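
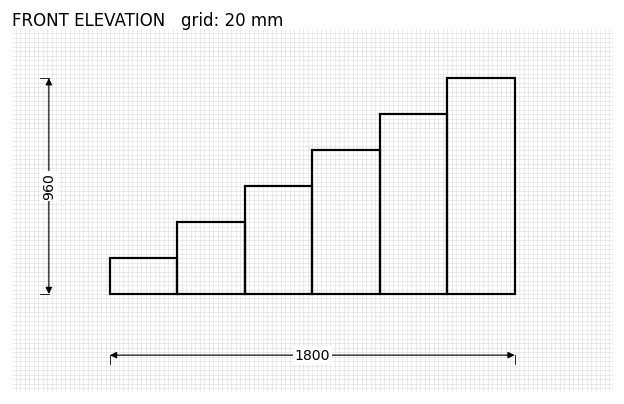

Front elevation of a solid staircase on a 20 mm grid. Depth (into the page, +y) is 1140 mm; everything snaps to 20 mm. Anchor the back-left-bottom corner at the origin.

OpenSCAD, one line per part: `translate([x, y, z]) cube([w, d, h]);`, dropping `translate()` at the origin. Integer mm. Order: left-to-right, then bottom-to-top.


cube([300, 1140, 160]);
translate([300, 0, 0]) cube([300, 1140, 320]);
translate([600, 0, 0]) cube([300, 1140, 480]);
translate([900, 0, 0]) cube([300, 1140, 640]);
translate([1200, 0, 0]) cube([300, 1140, 800]);
translate([1500, 0, 0]) cube([300, 1140, 960]);


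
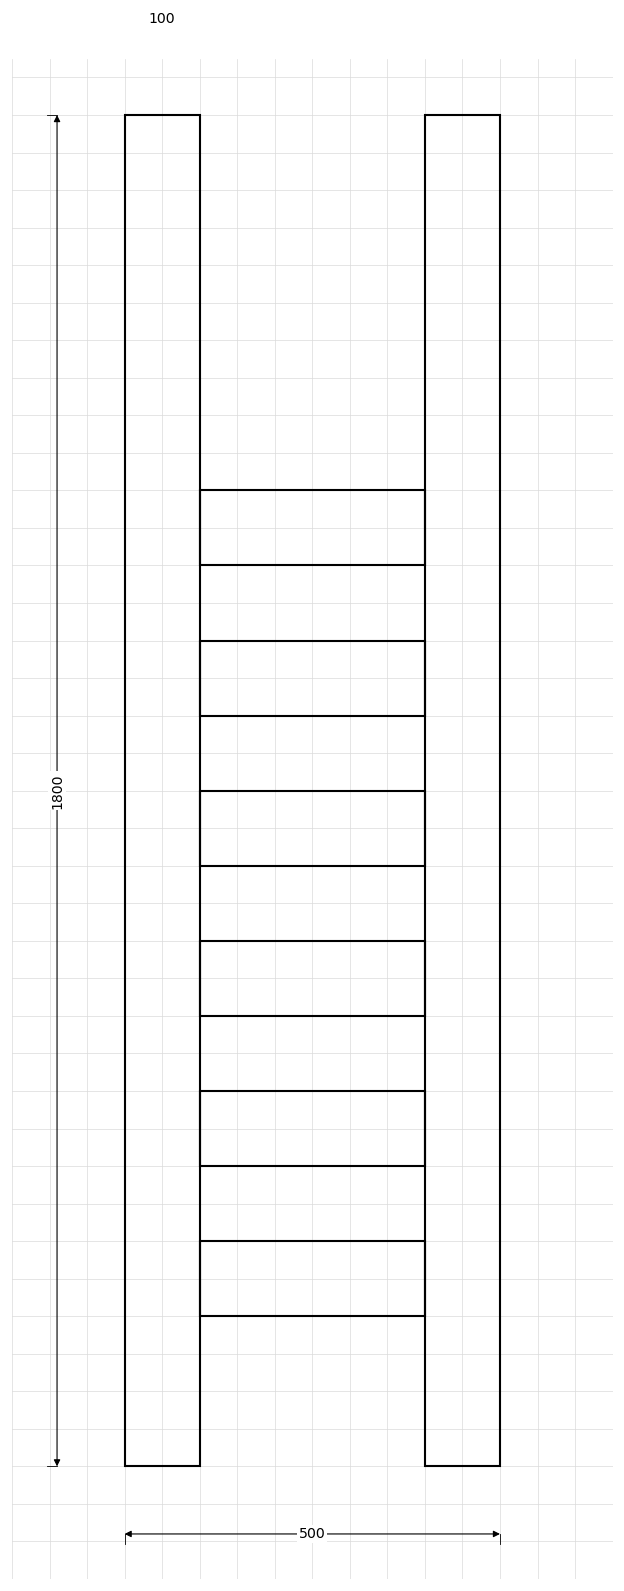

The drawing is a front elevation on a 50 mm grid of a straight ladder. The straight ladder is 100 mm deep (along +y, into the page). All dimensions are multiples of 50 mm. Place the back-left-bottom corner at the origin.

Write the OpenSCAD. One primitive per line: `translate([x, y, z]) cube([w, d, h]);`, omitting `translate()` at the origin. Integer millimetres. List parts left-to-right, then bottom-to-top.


cube([100, 100, 1800]);
translate([100, 0, 200]) cube([300, 100, 100]);
translate([100, 0, 400]) cube([300, 100, 100]);
translate([100, 0, 600]) cube([300, 100, 100]);
translate([100, 0, 800]) cube([300, 100, 100]);
translate([100, 0, 1000]) cube([300, 100, 100]);
translate([100, 0, 1200]) cube([300, 100, 100]);
translate([400, 0, 0]) cube([100, 100, 1800]);


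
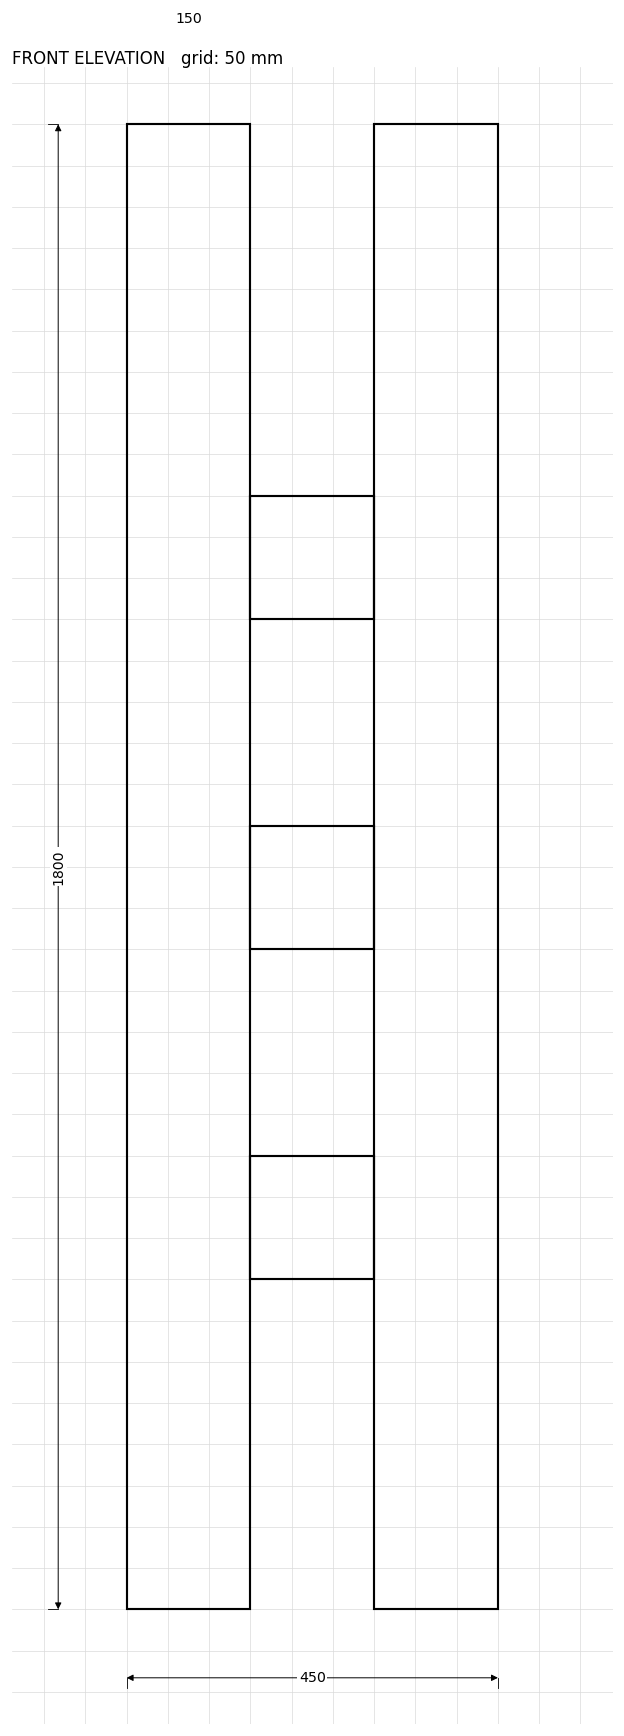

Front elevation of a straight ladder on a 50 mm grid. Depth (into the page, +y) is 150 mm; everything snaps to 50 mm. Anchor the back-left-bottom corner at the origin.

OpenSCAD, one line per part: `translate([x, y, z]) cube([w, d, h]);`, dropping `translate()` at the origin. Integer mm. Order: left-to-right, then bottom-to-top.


cube([150, 150, 1800]);
translate([150, 0, 400]) cube([150, 150, 150]);
translate([150, 0, 800]) cube([150, 150, 150]);
translate([150, 0, 1200]) cube([150, 150, 150]);
translate([300, 0, 0]) cube([150, 150, 1800]);


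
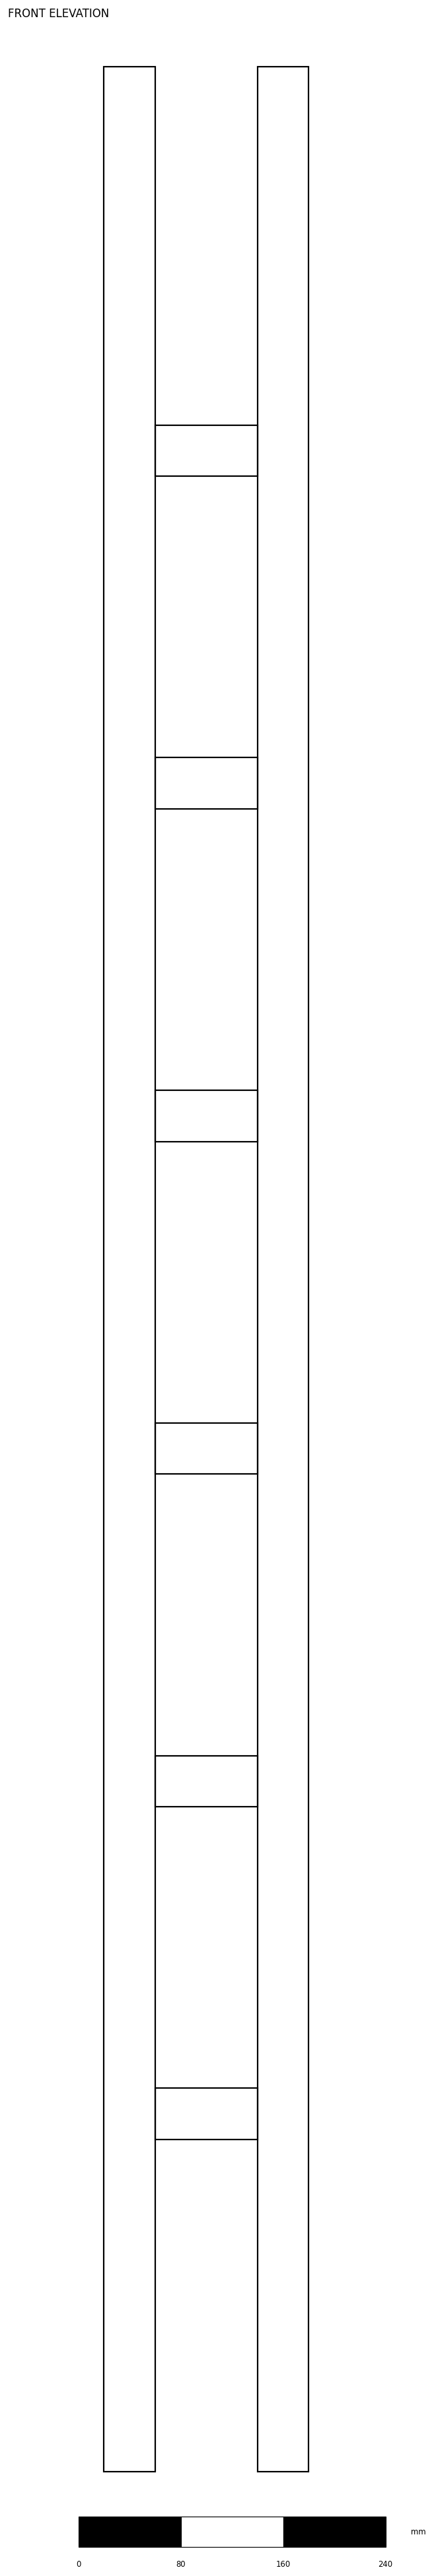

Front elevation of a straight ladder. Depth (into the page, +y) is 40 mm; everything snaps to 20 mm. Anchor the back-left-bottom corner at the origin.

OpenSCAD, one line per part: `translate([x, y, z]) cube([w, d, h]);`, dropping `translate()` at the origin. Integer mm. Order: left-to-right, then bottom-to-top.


cube([40, 40, 1880]);
translate([40, 0, 260]) cube([80, 40, 40]);
translate([40, 0, 520]) cube([80, 40, 40]);
translate([40, 0, 780]) cube([80, 40, 40]);
translate([40, 0, 1040]) cube([80, 40, 40]);
translate([40, 0, 1300]) cube([80, 40, 40]);
translate([40, 0, 1560]) cube([80, 40, 40]);
translate([120, 0, 0]) cube([40, 40, 1880]);


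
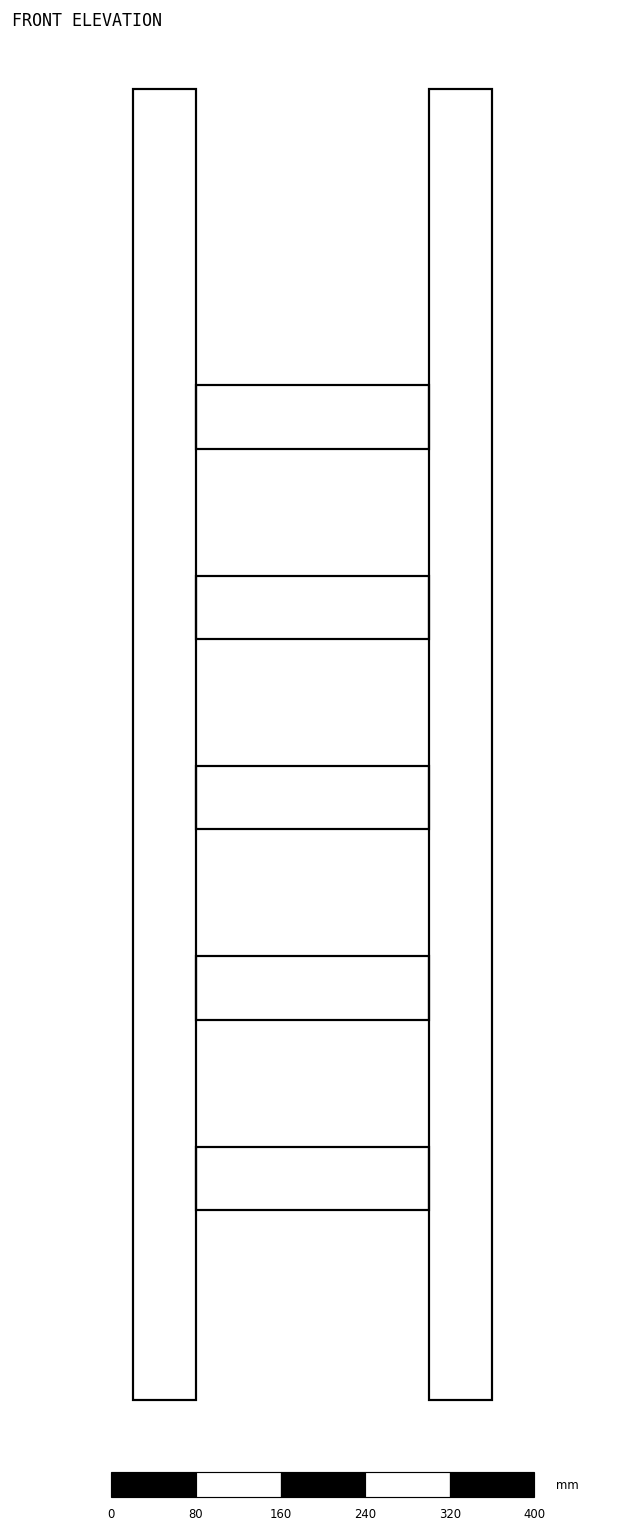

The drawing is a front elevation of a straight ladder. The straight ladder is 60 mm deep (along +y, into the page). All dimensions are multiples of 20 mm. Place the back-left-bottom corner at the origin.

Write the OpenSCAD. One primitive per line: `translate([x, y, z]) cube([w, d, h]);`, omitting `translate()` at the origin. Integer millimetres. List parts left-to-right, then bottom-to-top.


cube([60, 60, 1240]);
translate([60, 0, 180]) cube([220, 60, 60]);
translate([60, 0, 360]) cube([220, 60, 60]);
translate([60, 0, 540]) cube([220, 60, 60]);
translate([60, 0, 720]) cube([220, 60, 60]);
translate([60, 0, 900]) cube([220, 60, 60]);
translate([280, 0, 0]) cube([60, 60, 1240]);


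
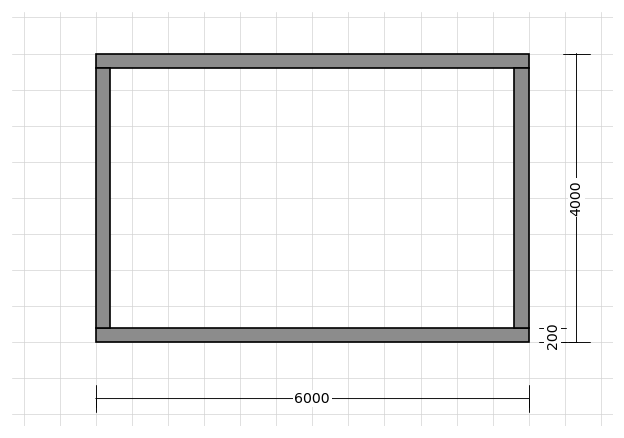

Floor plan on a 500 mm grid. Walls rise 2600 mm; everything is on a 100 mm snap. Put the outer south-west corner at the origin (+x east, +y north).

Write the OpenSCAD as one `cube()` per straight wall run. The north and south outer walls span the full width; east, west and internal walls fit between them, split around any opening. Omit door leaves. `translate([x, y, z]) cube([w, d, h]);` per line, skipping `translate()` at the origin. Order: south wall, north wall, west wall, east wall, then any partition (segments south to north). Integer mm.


cube([6000, 200, 2600]);
translate([0, 3800, 0]) cube([6000, 200, 2600]);
translate([0, 200, 0]) cube([200, 3600, 2600]);
translate([5800, 200, 0]) cube([200, 3600, 2600]);


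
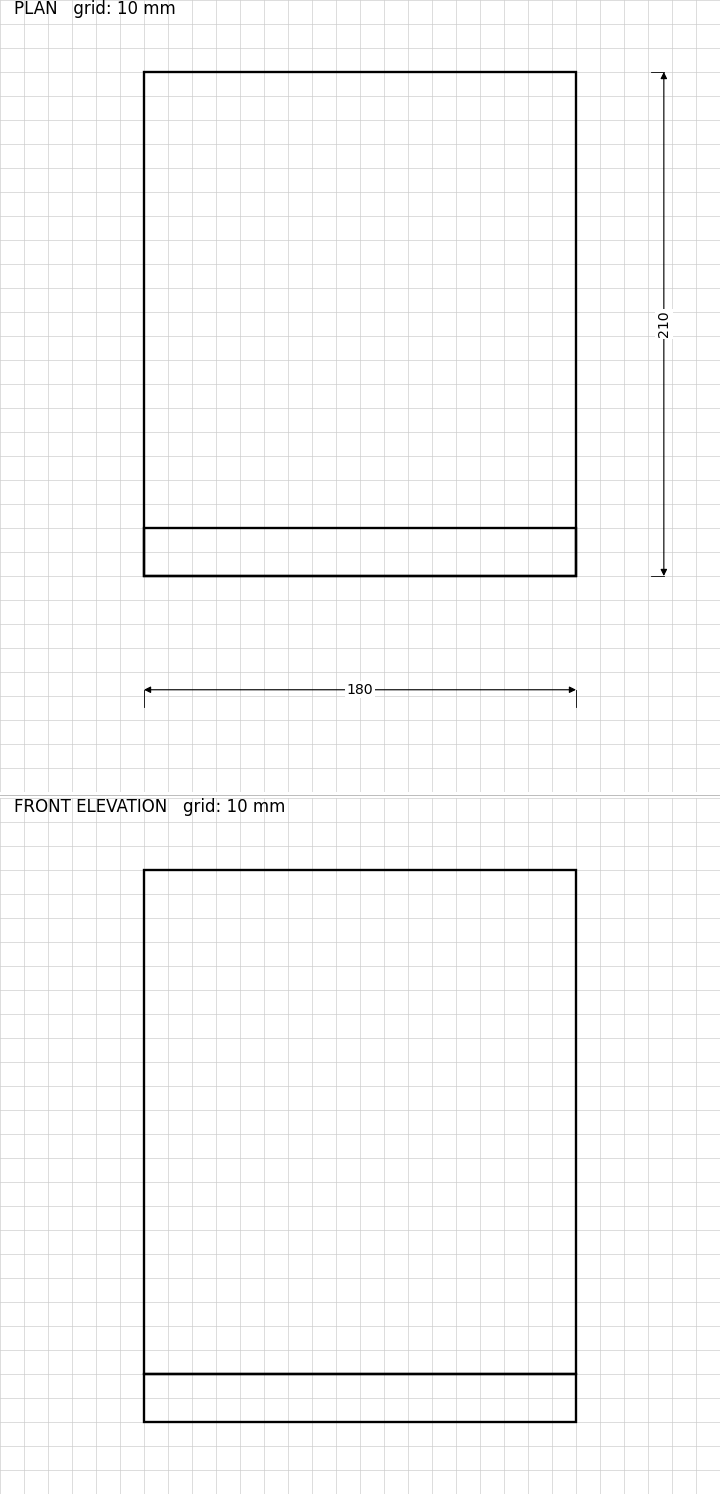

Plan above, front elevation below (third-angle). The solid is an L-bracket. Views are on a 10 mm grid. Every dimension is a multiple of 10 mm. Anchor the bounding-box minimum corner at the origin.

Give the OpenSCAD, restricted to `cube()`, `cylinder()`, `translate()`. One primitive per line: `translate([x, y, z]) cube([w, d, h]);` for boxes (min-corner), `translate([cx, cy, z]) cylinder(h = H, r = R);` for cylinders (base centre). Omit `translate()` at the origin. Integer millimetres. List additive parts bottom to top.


cube([180, 210, 20]);
translate([0, 0, 20]) cube([180, 20, 210]);


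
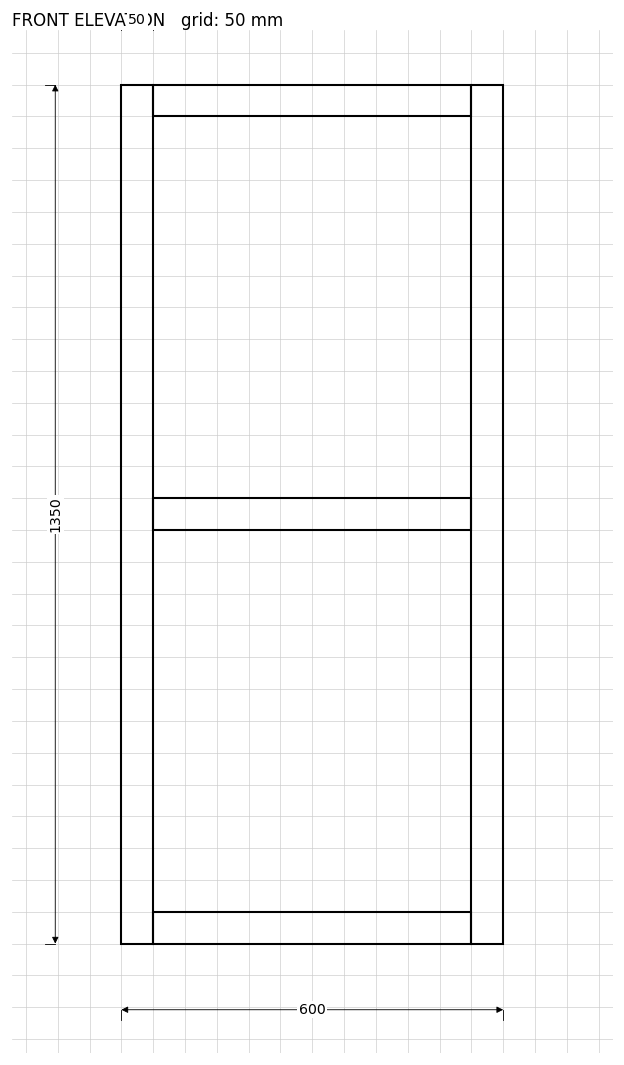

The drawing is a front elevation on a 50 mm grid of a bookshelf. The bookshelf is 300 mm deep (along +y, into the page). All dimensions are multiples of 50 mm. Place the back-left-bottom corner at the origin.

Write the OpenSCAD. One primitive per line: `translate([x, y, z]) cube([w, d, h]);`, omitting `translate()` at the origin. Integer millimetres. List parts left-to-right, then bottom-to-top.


cube([50, 300, 1350]);
translate([50, 0, 0]) cube([500, 300, 50]);
translate([50, 0, 650]) cube([500, 300, 50]);
translate([50, 0, 1300]) cube([500, 300, 50]);
translate([550, 0, 0]) cube([50, 300, 1350]);


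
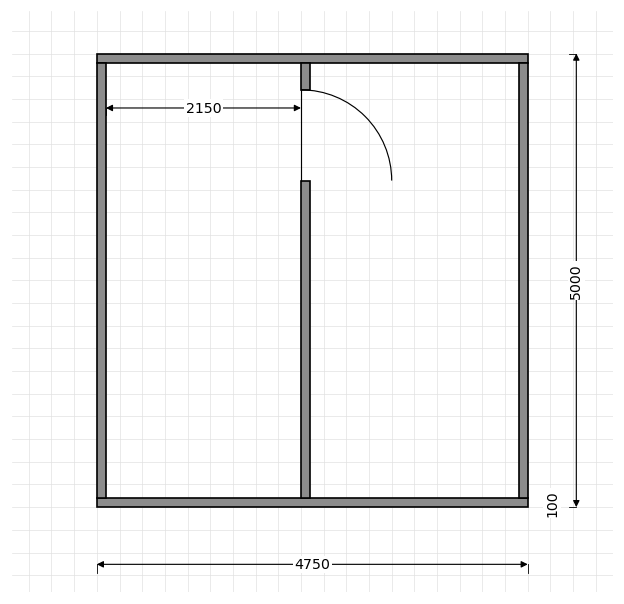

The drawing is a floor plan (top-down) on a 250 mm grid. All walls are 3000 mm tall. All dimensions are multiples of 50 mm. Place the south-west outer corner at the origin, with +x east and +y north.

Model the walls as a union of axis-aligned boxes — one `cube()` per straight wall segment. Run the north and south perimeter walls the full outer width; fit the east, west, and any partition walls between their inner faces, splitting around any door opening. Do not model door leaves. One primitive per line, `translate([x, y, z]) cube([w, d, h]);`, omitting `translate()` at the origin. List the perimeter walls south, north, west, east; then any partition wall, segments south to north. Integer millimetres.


cube([4750, 100, 3000]);
translate([0, 4900, 0]) cube([4750, 100, 3000]);
translate([0, 100, 0]) cube([100, 4800, 3000]);
translate([4650, 100, 0]) cube([100, 4800, 3000]);
translate([2250, 100, 0]) cube([100, 3500, 3000]);
translate([2250, 4600, 0]) cube([100, 300, 3000]);


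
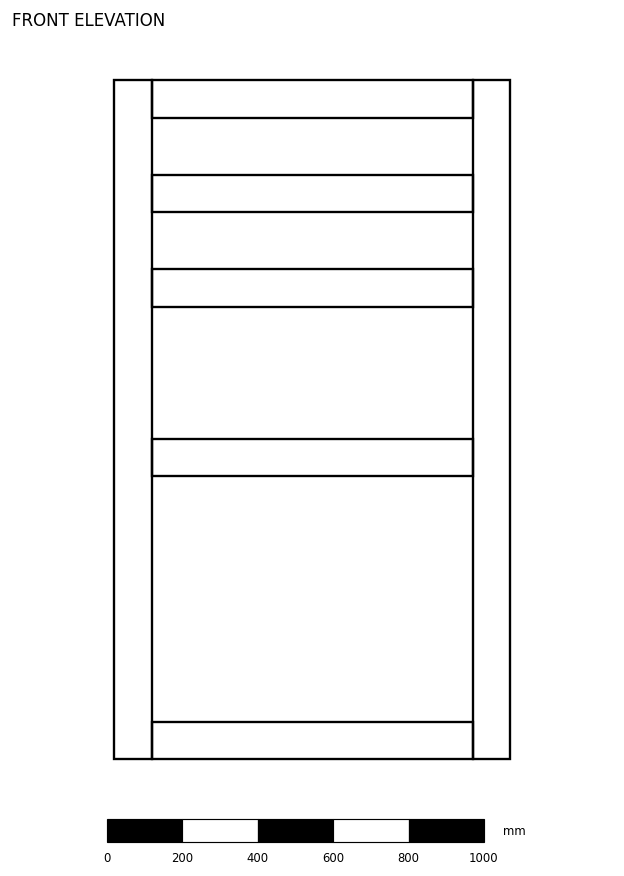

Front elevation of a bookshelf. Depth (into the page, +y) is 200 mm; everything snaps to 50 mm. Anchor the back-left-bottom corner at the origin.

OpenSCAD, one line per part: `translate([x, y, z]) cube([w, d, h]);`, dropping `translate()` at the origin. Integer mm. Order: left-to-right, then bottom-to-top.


cube([100, 200, 1800]);
translate([100, 0, 0]) cube([850, 200, 100]);
translate([100, 0, 750]) cube([850, 200, 100]);
translate([100, 0, 1200]) cube([850, 200, 100]);
translate([100, 0, 1450]) cube([850, 200, 100]);
translate([100, 0, 1700]) cube([850, 200, 100]);
translate([950, 0, 0]) cube([100, 200, 1800]);


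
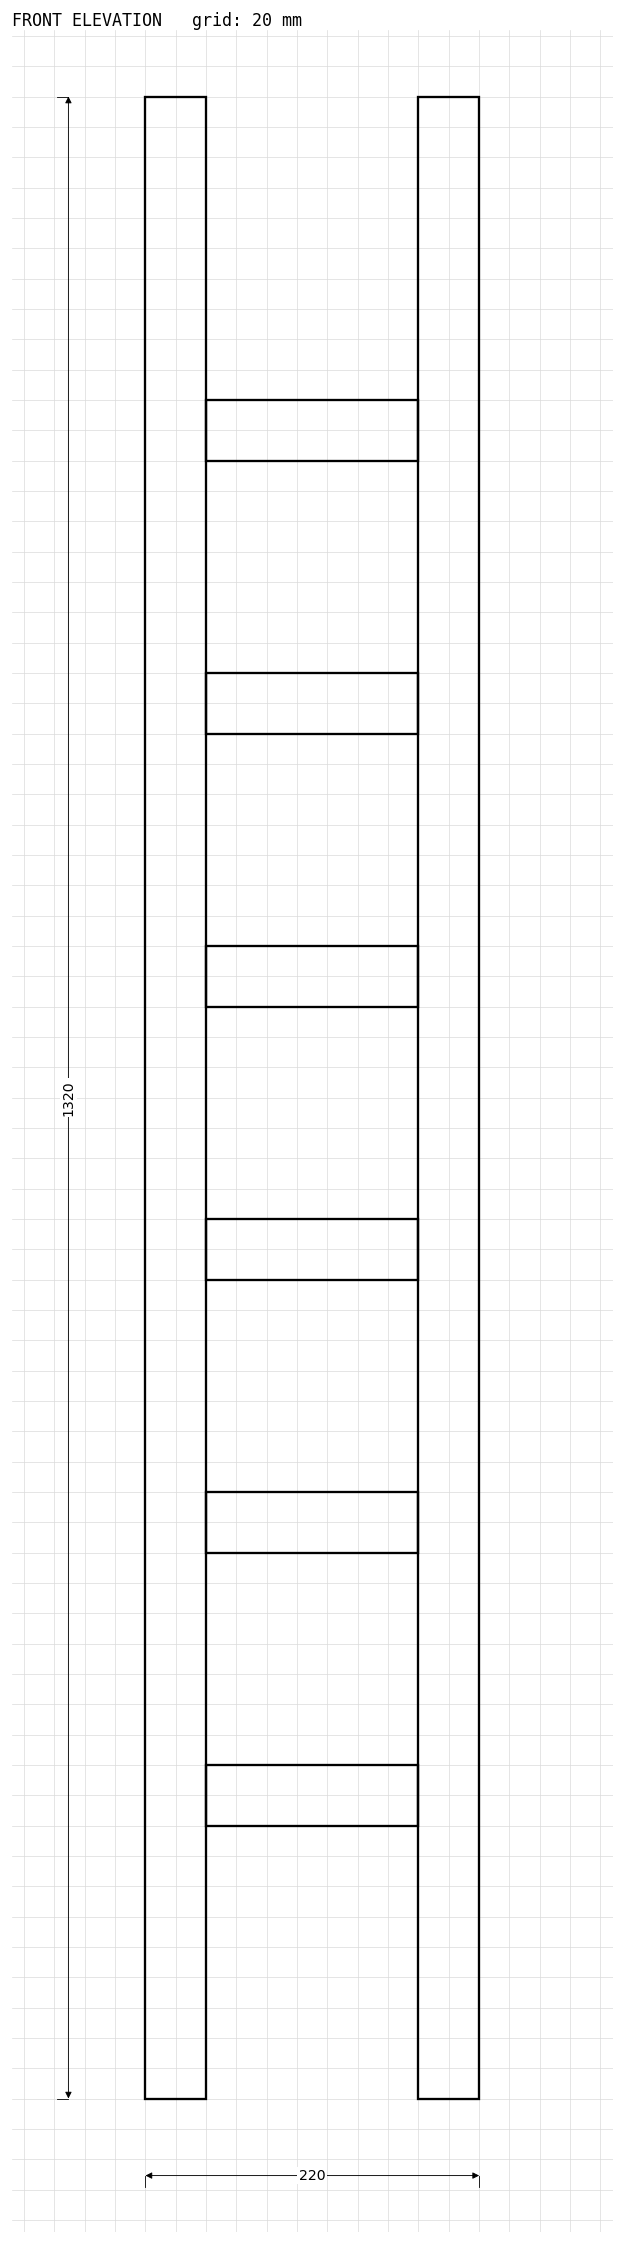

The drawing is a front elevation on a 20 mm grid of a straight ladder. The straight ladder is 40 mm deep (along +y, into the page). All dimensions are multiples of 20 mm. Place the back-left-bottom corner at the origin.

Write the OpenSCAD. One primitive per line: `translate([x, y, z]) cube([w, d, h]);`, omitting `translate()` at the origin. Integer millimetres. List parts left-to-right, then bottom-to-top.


cube([40, 40, 1320]);
translate([40, 0, 180]) cube([140, 40, 40]);
translate([40, 0, 360]) cube([140, 40, 40]);
translate([40, 0, 540]) cube([140, 40, 40]);
translate([40, 0, 720]) cube([140, 40, 40]);
translate([40, 0, 900]) cube([140, 40, 40]);
translate([40, 0, 1080]) cube([140, 40, 40]);
translate([180, 0, 0]) cube([40, 40, 1320]);


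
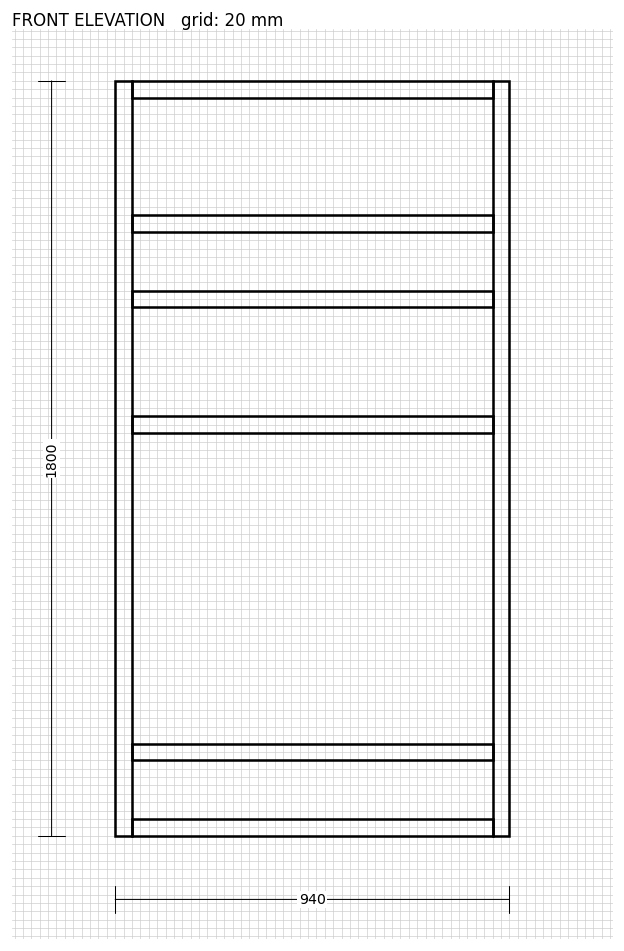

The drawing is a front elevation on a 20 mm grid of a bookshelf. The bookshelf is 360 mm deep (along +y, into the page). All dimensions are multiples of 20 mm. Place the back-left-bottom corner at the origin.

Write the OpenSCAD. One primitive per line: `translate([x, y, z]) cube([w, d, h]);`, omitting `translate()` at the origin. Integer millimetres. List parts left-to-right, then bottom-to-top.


cube([40, 360, 1800]);
translate([40, 0, 0]) cube([860, 360, 40]);
translate([40, 0, 180]) cube([860, 360, 40]);
translate([40, 0, 960]) cube([860, 360, 40]);
translate([40, 0, 1260]) cube([860, 360, 40]);
translate([40, 0, 1440]) cube([860, 360, 40]);
translate([40, 0, 1760]) cube([860, 360, 40]);
translate([900, 0, 0]) cube([40, 360, 1800]);


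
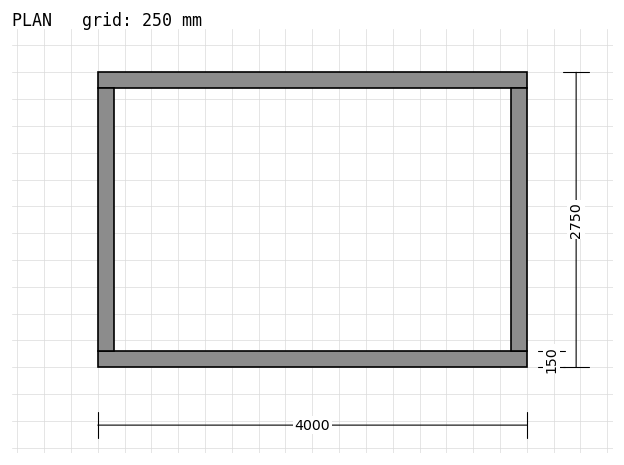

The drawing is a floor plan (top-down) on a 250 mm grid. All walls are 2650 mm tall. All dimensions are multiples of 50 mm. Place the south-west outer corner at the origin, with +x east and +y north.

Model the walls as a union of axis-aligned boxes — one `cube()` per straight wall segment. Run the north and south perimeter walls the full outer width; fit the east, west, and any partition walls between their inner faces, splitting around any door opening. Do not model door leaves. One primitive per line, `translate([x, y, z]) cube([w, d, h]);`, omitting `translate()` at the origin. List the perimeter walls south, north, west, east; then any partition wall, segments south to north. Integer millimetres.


cube([4000, 150, 2650]);
translate([0, 2600, 0]) cube([4000, 150, 2650]);
translate([0, 150, 0]) cube([150, 2450, 2650]);
translate([3850, 150, 0]) cube([150, 2450, 2650]);


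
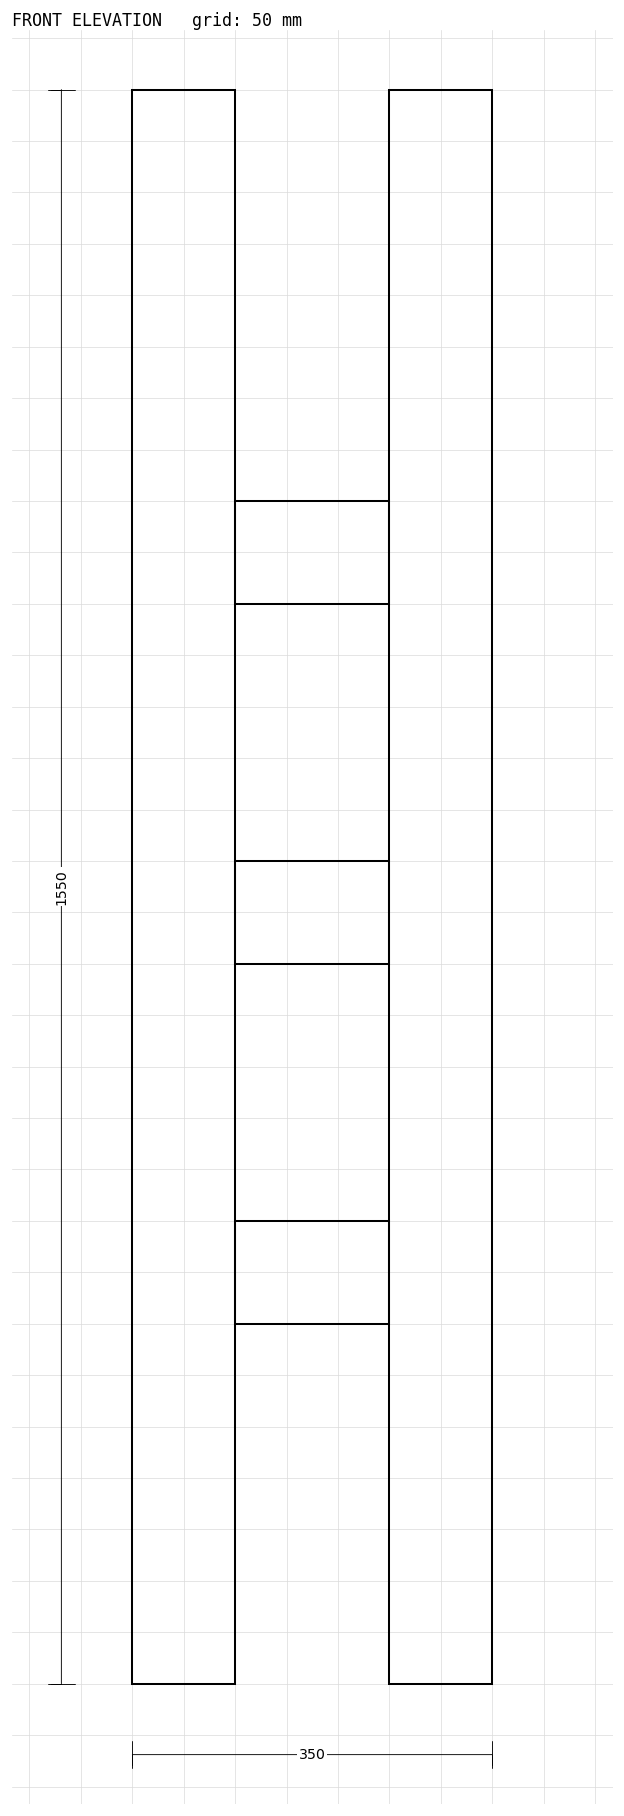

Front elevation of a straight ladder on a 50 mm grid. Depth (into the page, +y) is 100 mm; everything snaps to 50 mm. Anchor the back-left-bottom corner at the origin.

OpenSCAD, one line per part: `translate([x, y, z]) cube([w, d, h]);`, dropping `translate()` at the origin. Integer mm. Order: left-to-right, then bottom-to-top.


cube([100, 100, 1550]);
translate([100, 0, 350]) cube([150, 100, 100]);
translate([100, 0, 700]) cube([150, 100, 100]);
translate([100, 0, 1050]) cube([150, 100, 100]);
translate([250, 0, 0]) cube([100, 100, 1550]);


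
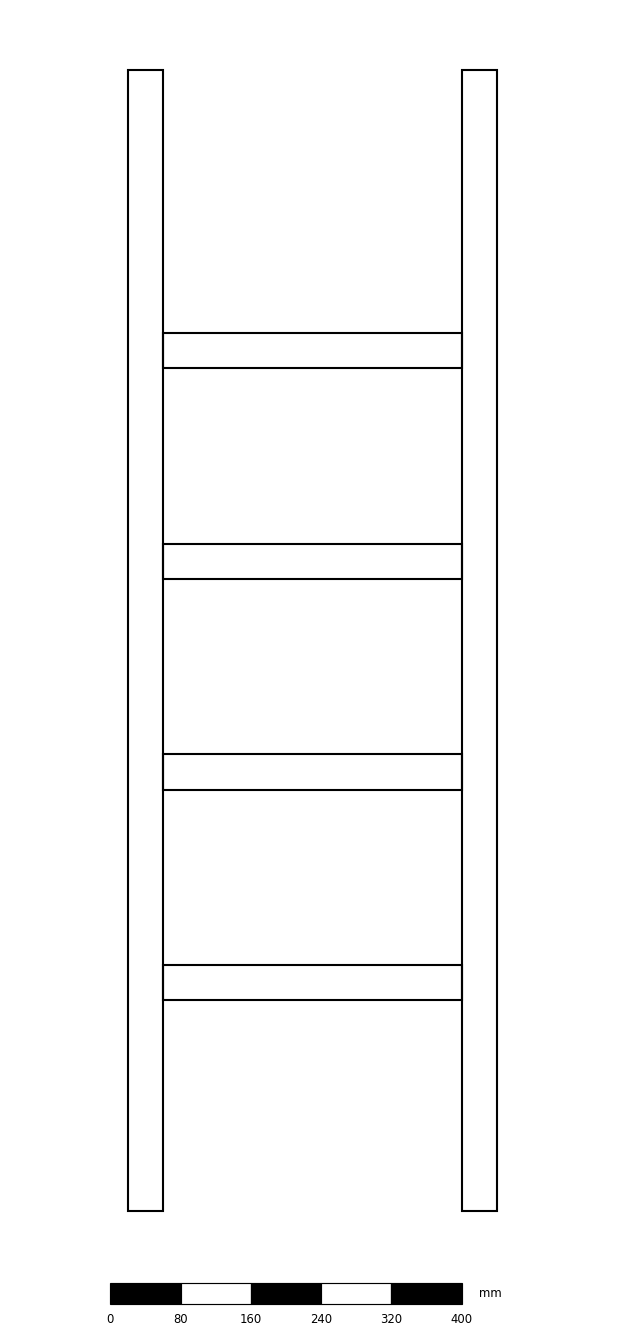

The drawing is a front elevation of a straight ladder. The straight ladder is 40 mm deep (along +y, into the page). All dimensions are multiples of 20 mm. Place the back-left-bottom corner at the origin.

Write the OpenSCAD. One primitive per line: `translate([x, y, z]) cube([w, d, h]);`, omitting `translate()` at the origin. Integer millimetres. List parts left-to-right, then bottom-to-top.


cube([40, 40, 1300]);
translate([40, 0, 240]) cube([340, 40, 40]);
translate([40, 0, 480]) cube([340, 40, 40]);
translate([40, 0, 720]) cube([340, 40, 40]);
translate([40, 0, 960]) cube([340, 40, 40]);
translate([380, 0, 0]) cube([40, 40, 1300]);


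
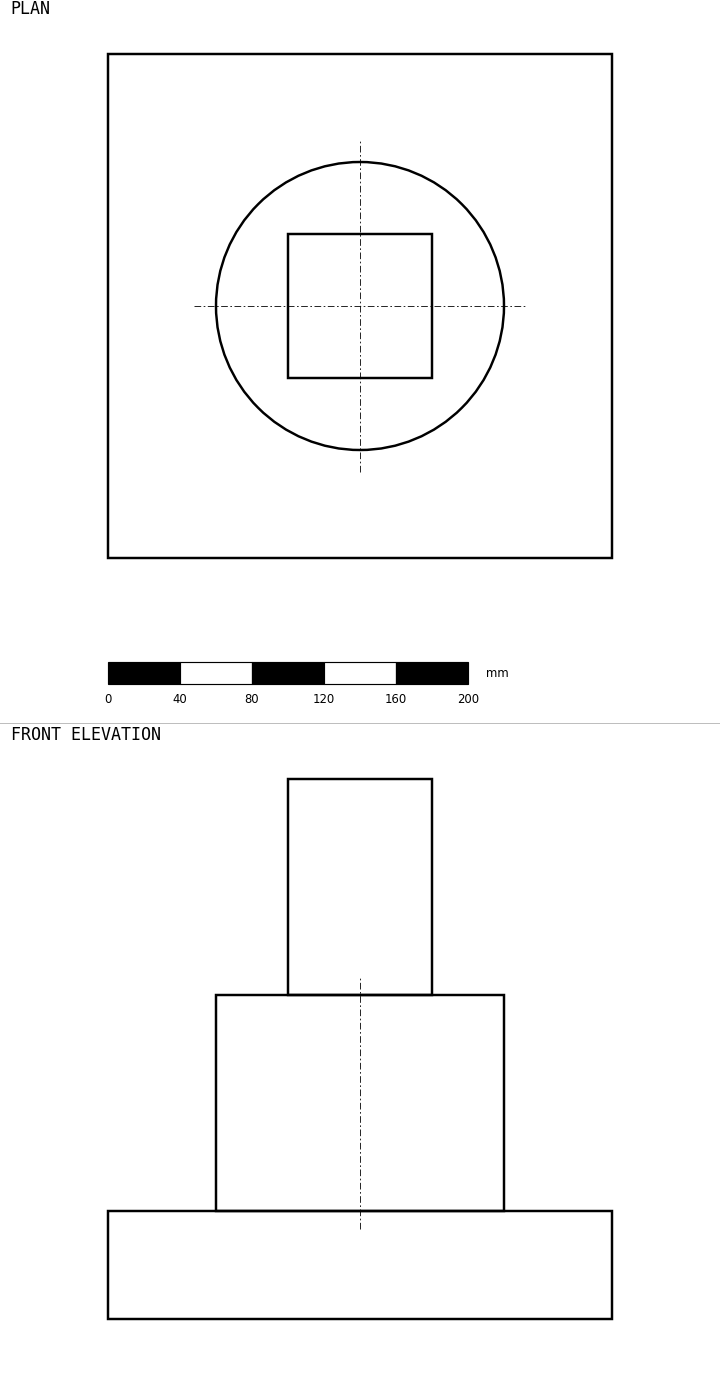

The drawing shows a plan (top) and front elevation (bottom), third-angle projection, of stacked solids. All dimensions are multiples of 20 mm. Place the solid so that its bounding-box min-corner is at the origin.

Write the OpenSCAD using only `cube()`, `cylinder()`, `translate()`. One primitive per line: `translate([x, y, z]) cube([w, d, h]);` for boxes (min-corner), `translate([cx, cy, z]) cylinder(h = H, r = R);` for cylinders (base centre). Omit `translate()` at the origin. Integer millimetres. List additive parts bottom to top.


cube([280, 280, 60]);
translate([140, 140, 60]) cylinder(h = 120, r = 80);
translate([100, 100, 180]) cube([80, 80, 120]);


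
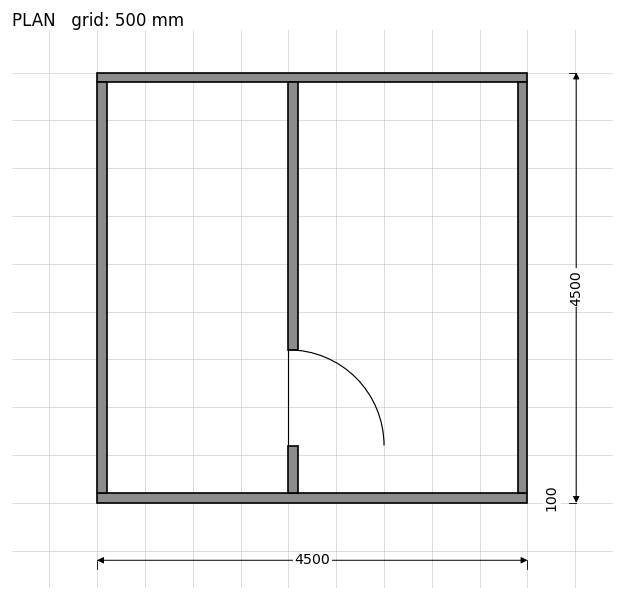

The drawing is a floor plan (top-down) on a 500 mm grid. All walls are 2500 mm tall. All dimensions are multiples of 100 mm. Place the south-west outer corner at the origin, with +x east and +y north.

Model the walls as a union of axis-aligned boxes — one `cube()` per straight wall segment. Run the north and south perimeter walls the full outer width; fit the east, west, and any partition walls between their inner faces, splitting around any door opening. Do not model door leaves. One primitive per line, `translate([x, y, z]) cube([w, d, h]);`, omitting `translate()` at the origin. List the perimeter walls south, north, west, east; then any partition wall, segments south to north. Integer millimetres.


cube([4500, 100, 2500]);
translate([0, 4400, 0]) cube([4500, 100, 2500]);
translate([0, 100, 0]) cube([100, 4300, 2500]);
translate([4400, 100, 0]) cube([100, 4300, 2500]);
translate([2000, 100, 0]) cube([100, 500, 2500]);
translate([2000, 1600, 0]) cube([100, 2800, 2500]);


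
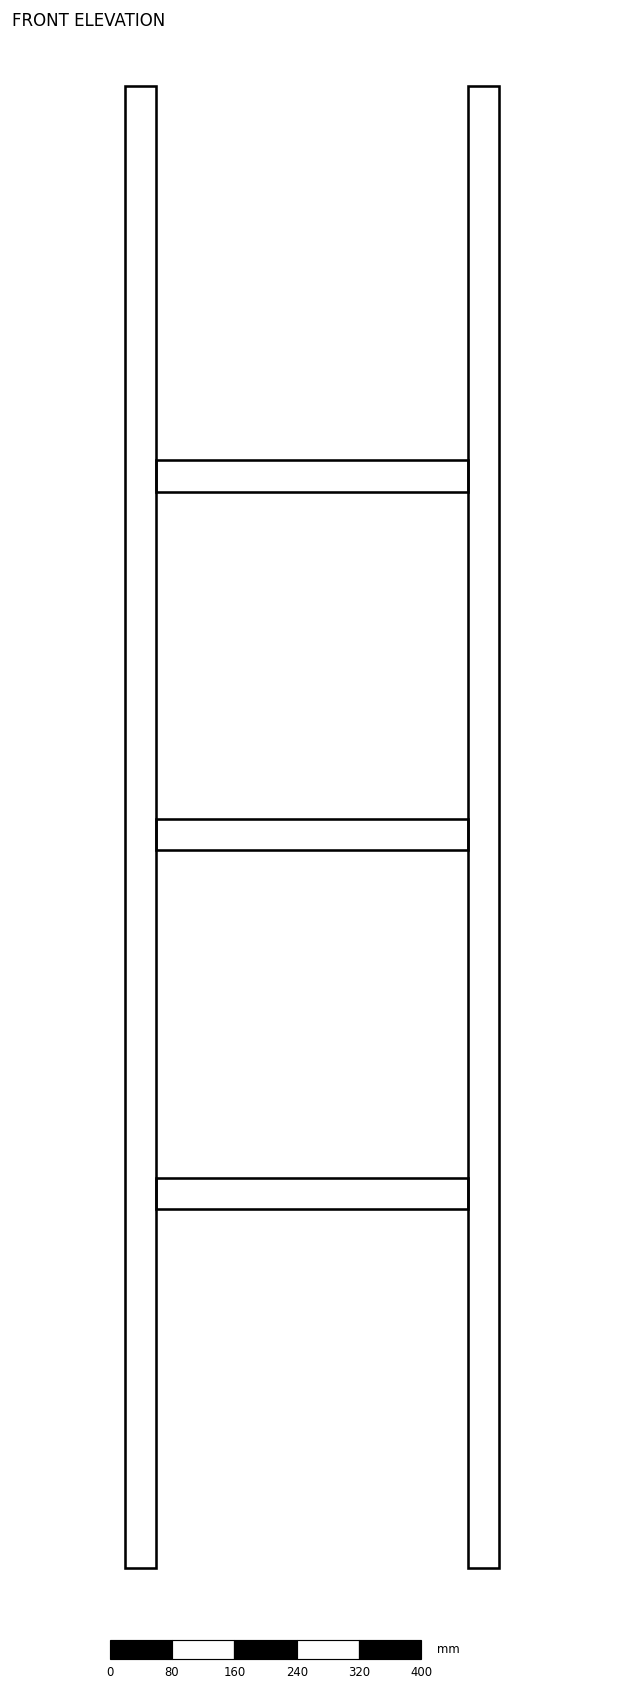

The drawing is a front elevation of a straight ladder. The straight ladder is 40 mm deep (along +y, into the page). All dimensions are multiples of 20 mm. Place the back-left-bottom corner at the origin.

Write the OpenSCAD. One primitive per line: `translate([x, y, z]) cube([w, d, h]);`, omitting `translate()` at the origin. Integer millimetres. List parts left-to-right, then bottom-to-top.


cube([40, 40, 1900]);
translate([40, 0, 460]) cube([400, 40, 40]);
translate([40, 0, 920]) cube([400, 40, 40]);
translate([40, 0, 1380]) cube([400, 40, 40]);
translate([440, 0, 0]) cube([40, 40, 1900]);


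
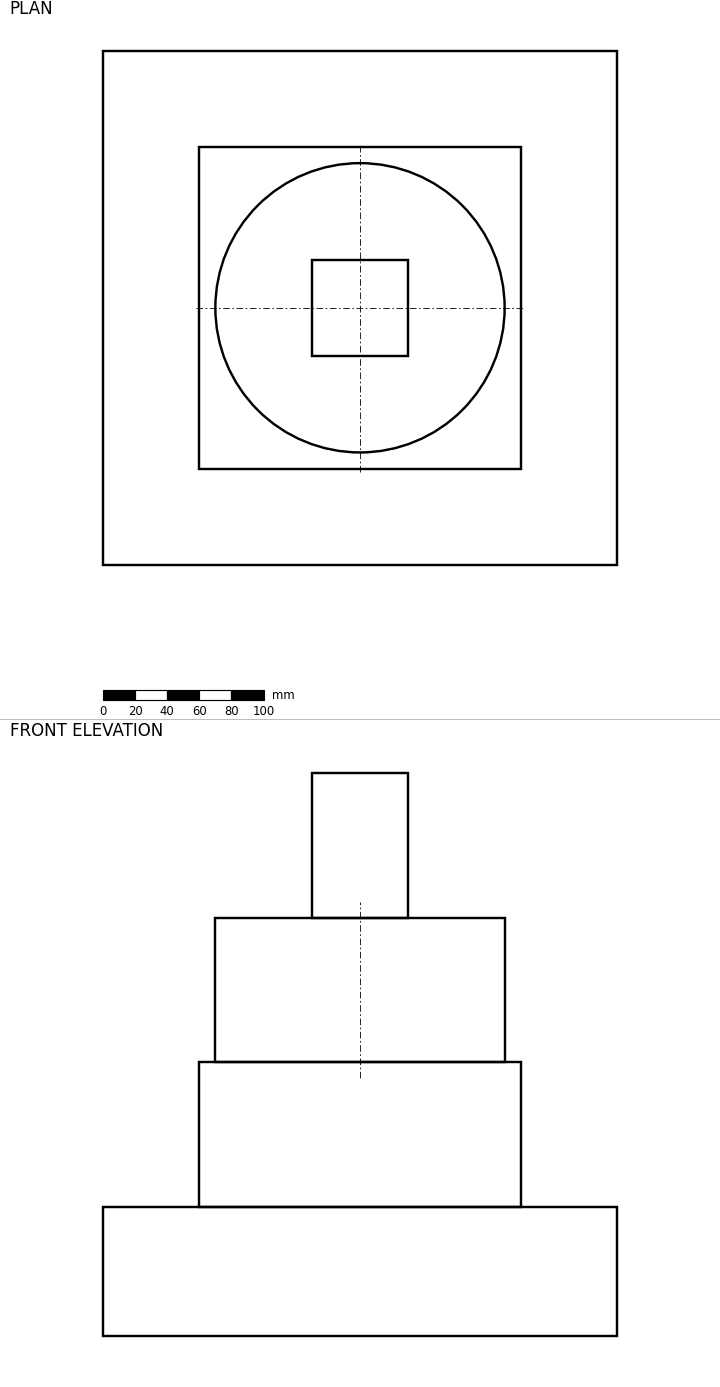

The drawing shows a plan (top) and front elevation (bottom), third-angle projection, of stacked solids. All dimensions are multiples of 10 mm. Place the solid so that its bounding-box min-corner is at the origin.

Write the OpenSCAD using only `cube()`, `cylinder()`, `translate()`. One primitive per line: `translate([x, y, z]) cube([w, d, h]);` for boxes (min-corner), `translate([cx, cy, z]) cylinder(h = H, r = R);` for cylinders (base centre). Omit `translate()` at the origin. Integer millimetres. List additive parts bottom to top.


cube([320, 320, 80]);
translate([60, 60, 80]) cube([200, 200, 90]);
translate([160, 160, 170]) cylinder(h = 90, r = 90);
translate([130, 130, 260]) cube([60, 60, 90]);


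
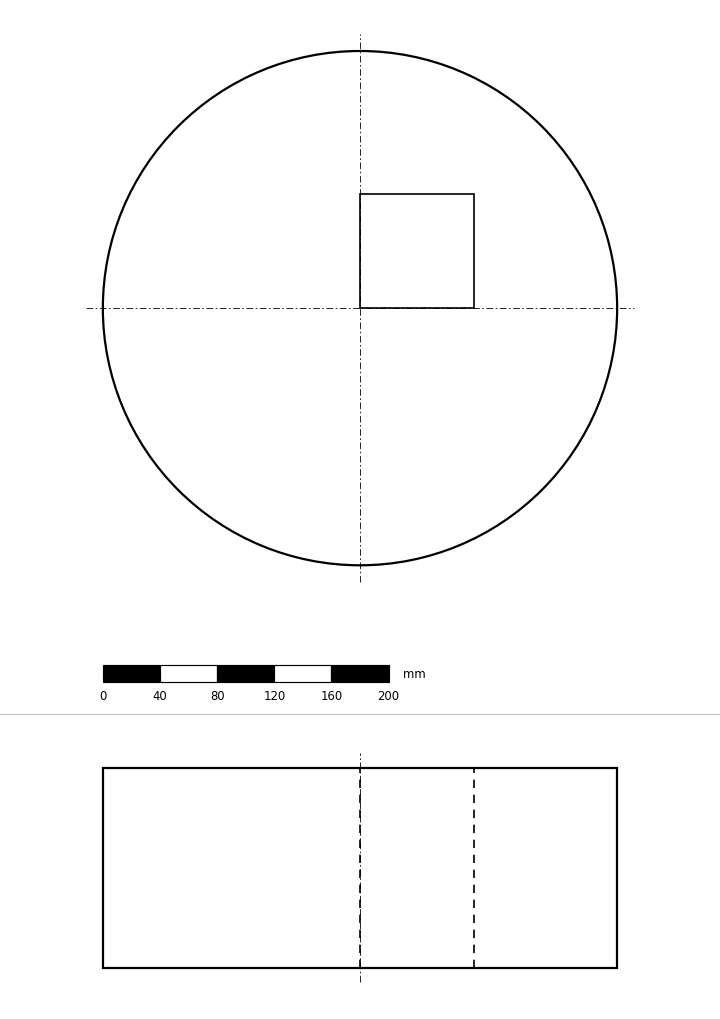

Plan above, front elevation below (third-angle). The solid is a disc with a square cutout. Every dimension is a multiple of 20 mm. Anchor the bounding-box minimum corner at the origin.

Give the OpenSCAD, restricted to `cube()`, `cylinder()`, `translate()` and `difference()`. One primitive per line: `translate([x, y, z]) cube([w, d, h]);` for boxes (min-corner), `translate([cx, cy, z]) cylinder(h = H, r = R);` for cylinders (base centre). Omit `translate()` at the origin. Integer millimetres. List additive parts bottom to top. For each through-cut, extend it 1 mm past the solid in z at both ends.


difference() {
  translate([180, 180, 0]) cylinder(h = 140, r = 180);
  translate([180, 180, -1]) cube([80, 80, 142]);
}


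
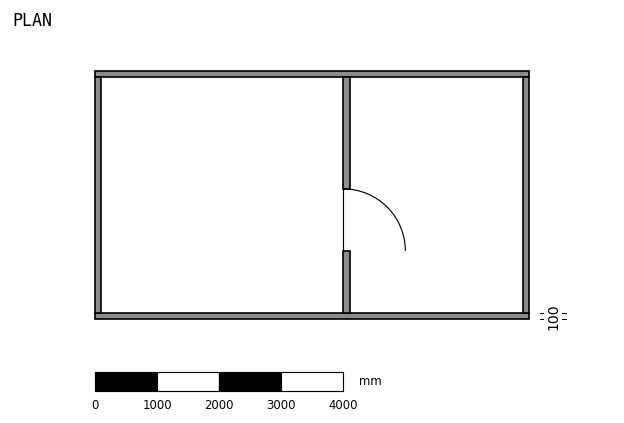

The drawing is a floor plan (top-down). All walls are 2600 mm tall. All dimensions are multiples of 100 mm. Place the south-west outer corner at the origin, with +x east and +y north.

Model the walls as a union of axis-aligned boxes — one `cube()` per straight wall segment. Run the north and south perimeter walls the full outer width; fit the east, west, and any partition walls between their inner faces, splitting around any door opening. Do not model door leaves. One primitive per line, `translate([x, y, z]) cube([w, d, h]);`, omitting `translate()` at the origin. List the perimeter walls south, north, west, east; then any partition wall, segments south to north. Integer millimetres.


cube([7000, 100, 2600]);
translate([0, 3900, 0]) cube([7000, 100, 2600]);
translate([0, 100, 0]) cube([100, 3800, 2600]);
translate([6900, 100, 0]) cube([100, 3800, 2600]);
translate([4000, 100, 0]) cube([100, 1000, 2600]);
translate([4000, 2100, 0]) cube([100, 1800, 2600]);


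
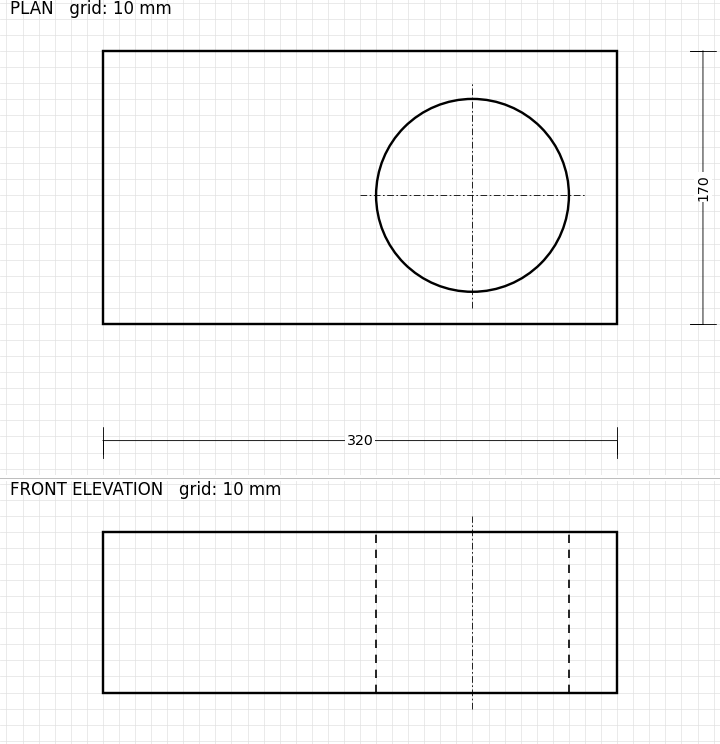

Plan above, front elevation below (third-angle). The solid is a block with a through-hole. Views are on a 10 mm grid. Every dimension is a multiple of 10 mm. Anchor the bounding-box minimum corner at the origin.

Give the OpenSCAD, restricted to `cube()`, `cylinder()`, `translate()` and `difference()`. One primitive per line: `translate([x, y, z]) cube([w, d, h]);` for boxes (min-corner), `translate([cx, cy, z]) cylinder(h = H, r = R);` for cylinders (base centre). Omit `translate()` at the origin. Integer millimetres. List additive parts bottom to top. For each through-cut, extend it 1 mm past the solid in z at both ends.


difference() {
  cube([320, 170, 100]);
  translate([230, 80, -1]) cylinder(h = 102, r = 60);
}


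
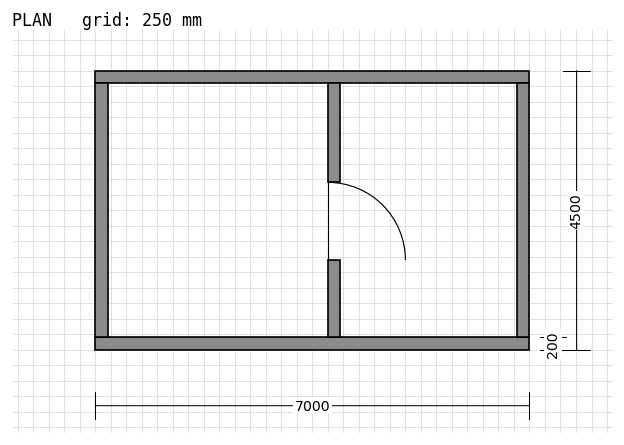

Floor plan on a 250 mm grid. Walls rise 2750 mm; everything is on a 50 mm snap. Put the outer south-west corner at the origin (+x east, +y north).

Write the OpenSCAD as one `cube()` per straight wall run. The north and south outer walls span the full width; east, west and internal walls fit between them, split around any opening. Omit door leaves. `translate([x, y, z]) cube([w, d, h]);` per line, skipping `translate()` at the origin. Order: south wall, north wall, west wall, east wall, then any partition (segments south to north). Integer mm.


cube([7000, 200, 2750]);
translate([0, 4300, 0]) cube([7000, 200, 2750]);
translate([0, 200, 0]) cube([200, 4100, 2750]);
translate([6800, 200, 0]) cube([200, 4100, 2750]);
translate([3750, 200, 0]) cube([200, 1250, 2750]);
translate([3750, 2700, 0]) cube([200, 1600, 2750]);


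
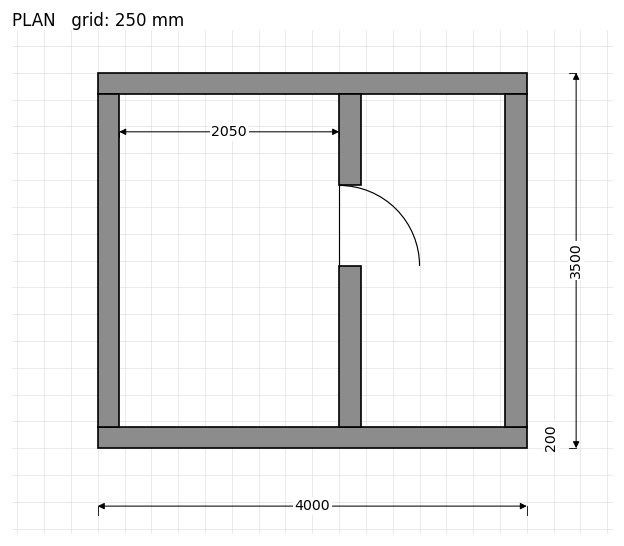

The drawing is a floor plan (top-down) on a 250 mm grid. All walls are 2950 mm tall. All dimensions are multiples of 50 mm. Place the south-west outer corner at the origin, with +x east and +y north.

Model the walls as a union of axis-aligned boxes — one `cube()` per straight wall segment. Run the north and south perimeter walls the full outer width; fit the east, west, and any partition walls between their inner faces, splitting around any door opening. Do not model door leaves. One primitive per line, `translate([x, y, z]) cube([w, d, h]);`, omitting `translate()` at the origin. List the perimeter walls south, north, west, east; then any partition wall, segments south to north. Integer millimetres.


cube([4000, 200, 2950]);
translate([0, 3300, 0]) cube([4000, 200, 2950]);
translate([0, 200, 0]) cube([200, 3100, 2950]);
translate([3800, 200, 0]) cube([200, 3100, 2950]);
translate([2250, 200, 0]) cube([200, 1500, 2950]);
translate([2250, 2450, 0]) cube([200, 850, 2950]);


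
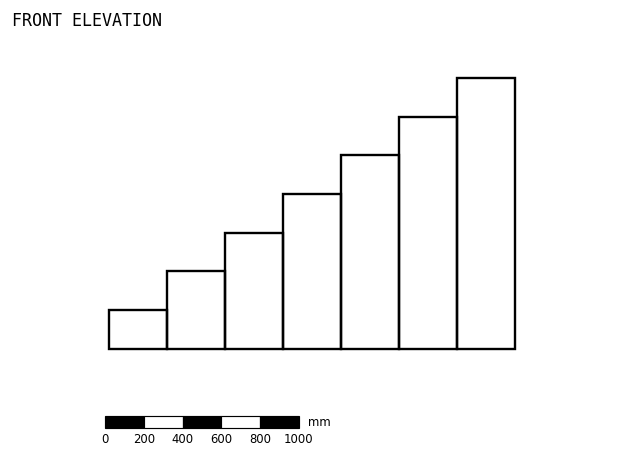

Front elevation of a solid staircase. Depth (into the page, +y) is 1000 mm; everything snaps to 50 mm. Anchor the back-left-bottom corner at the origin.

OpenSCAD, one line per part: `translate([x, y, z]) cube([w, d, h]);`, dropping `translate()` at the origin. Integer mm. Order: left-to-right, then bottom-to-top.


cube([300, 1000, 200]);
translate([300, 0, 0]) cube([300, 1000, 400]);
translate([600, 0, 0]) cube([300, 1000, 600]);
translate([900, 0, 0]) cube([300, 1000, 800]);
translate([1200, 0, 0]) cube([300, 1000, 1000]);
translate([1500, 0, 0]) cube([300, 1000, 1200]);
translate([1800, 0, 0]) cube([300, 1000, 1400]);


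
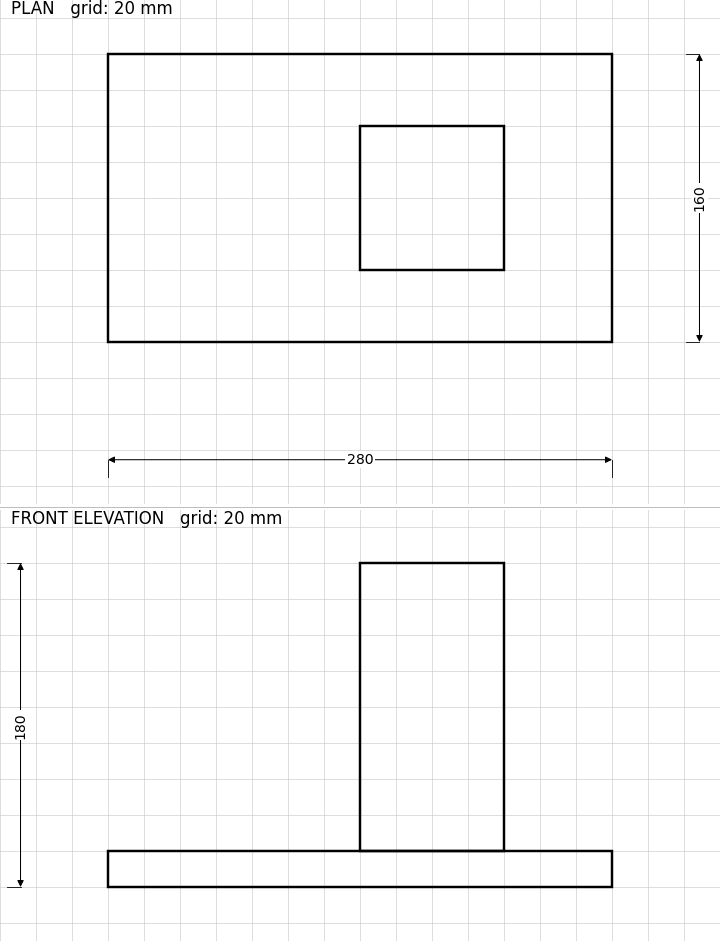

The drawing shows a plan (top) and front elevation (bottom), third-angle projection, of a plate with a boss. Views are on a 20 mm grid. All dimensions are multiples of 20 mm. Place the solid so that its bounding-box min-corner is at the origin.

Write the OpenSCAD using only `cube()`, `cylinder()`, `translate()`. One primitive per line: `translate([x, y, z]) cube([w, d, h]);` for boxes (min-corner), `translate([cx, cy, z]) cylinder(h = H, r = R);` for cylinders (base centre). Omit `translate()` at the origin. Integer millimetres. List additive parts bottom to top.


cube([280, 160, 20]);
translate([140, 40, 20]) cube([80, 80, 160]);


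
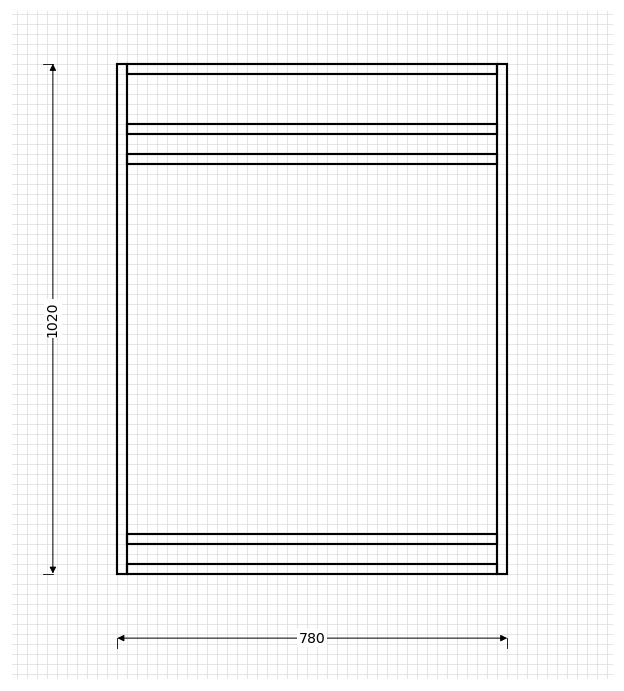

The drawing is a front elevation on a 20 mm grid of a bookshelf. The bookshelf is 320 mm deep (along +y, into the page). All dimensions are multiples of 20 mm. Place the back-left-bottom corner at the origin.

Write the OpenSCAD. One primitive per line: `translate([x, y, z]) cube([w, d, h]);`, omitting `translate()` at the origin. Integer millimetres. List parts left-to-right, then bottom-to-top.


cube([20, 320, 1020]);
translate([20, 0, 0]) cube([740, 320, 20]);
translate([20, 0, 60]) cube([740, 320, 20]);
translate([20, 0, 820]) cube([740, 320, 20]);
translate([20, 0, 880]) cube([740, 320, 20]);
translate([20, 0, 1000]) cube([740, 320, 20]);
translate([760, 0, 0]) cube([20, 320, 1020]);


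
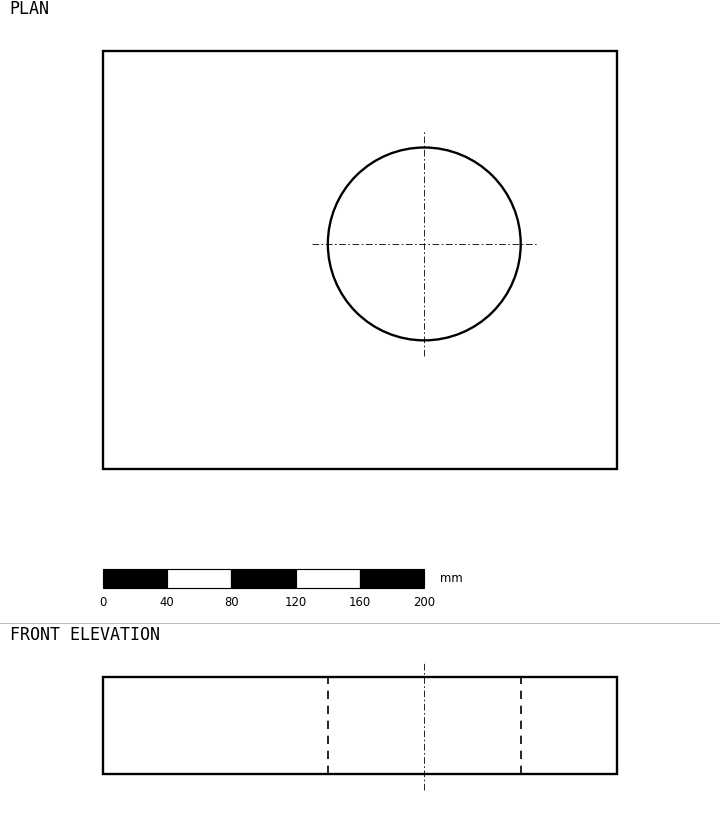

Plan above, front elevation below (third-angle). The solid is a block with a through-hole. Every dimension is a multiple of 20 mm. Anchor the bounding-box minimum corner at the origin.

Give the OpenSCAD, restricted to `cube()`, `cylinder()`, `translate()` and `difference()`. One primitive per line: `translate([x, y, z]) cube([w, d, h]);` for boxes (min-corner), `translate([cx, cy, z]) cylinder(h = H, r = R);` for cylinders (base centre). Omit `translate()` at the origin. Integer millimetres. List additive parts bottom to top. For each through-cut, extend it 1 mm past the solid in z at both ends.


difference() {
  cube([320, 260, 60]);
  translate([200, 140, -1]) cylinder(h = 62, r = 60);
}


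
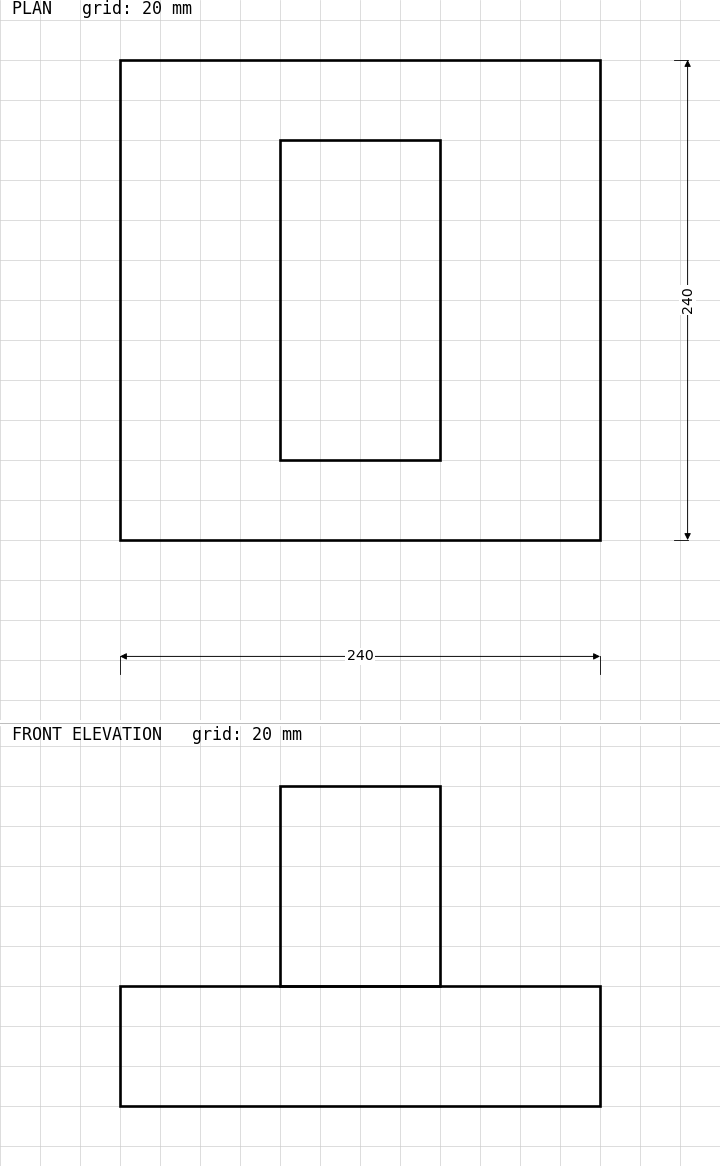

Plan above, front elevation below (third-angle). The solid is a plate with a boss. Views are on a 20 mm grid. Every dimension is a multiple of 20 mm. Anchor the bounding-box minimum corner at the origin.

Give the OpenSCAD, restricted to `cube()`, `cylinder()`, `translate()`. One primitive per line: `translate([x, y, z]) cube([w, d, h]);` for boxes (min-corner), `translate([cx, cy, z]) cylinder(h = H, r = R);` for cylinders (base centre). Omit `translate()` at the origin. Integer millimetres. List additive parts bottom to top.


cube([240, 240, 60]);
translate([80, 40, 60]) cube([80, 160, 100]);


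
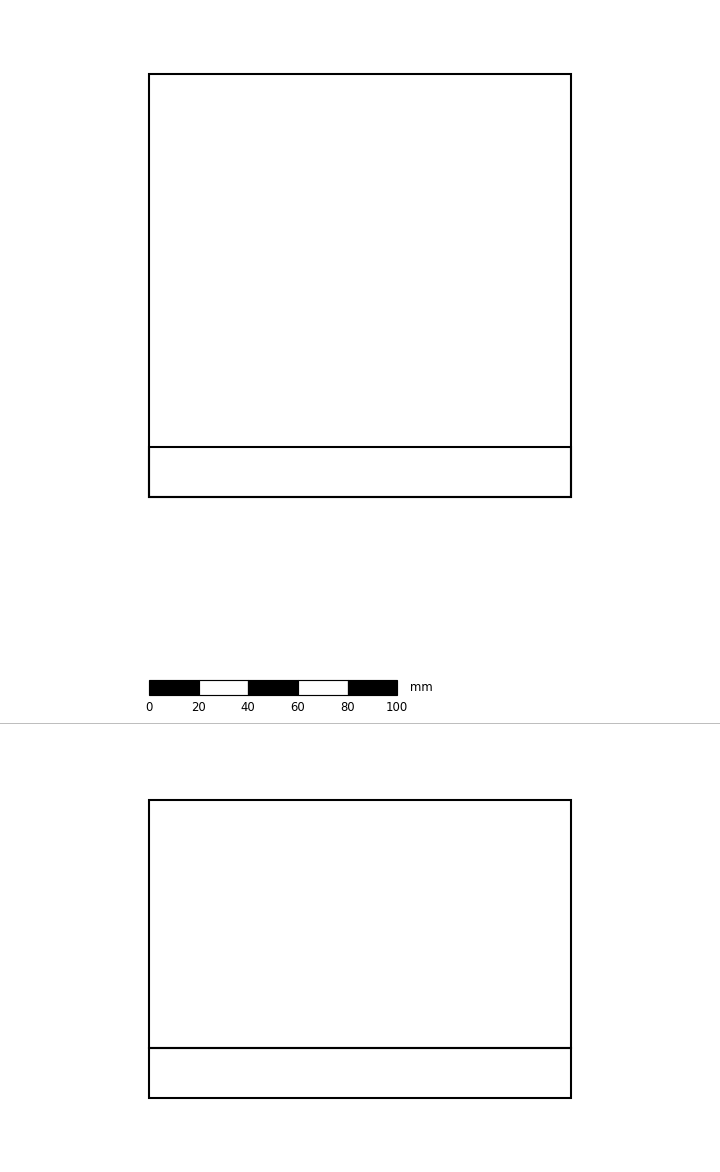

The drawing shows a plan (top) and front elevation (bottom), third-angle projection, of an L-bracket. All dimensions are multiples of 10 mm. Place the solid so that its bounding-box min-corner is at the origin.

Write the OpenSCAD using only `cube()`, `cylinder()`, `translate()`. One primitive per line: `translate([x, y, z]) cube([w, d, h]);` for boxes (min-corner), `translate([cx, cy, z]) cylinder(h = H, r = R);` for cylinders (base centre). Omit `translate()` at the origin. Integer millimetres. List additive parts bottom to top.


cube([170, 170, 20]);
translate([0, 0, 20]) cube([170, 20, 100]);


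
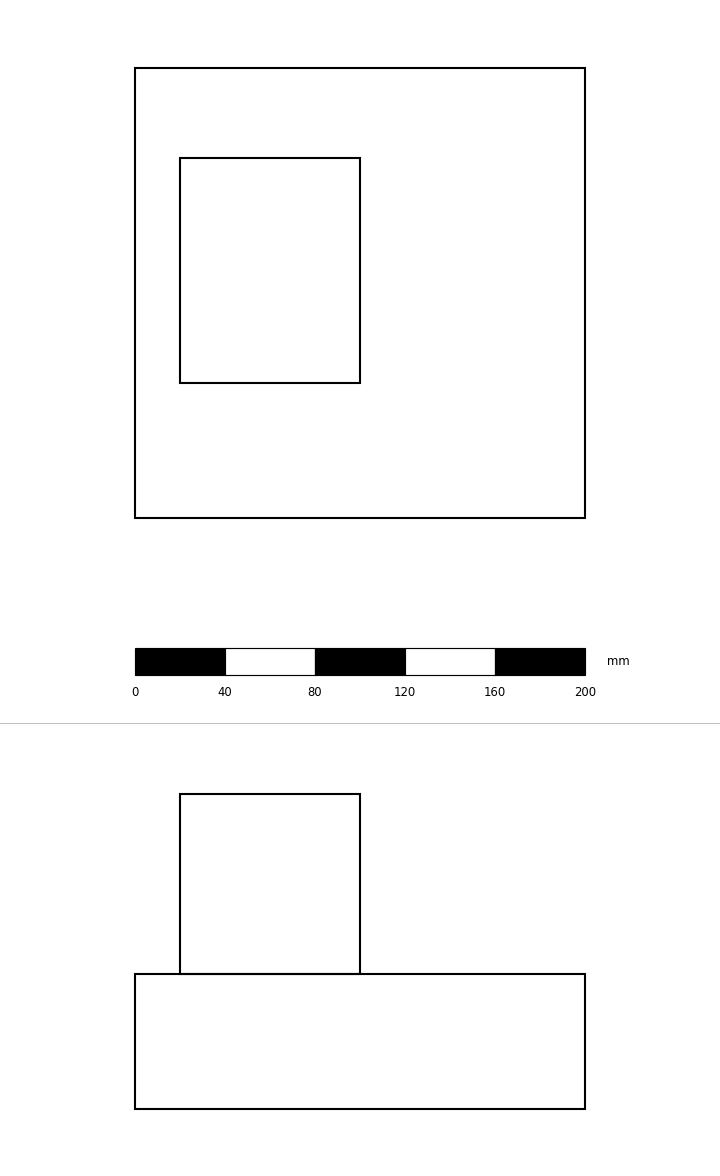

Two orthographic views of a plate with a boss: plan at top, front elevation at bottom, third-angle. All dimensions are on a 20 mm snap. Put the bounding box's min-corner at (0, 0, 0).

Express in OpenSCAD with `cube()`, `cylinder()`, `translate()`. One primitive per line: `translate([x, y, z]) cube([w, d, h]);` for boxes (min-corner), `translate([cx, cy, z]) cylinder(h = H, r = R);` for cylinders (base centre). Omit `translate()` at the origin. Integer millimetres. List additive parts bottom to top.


cube([200, 200, 60]);
translate([20, 60, 60]) cube([80, 100, 80]);


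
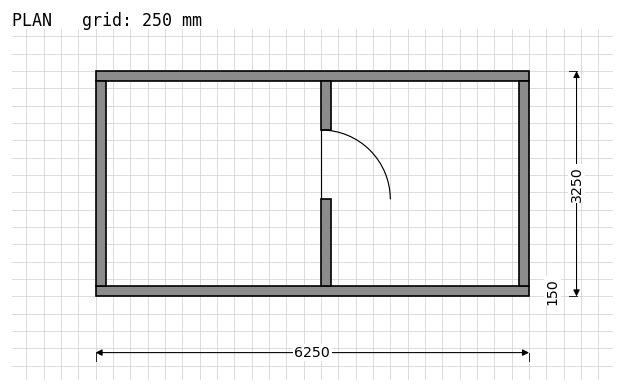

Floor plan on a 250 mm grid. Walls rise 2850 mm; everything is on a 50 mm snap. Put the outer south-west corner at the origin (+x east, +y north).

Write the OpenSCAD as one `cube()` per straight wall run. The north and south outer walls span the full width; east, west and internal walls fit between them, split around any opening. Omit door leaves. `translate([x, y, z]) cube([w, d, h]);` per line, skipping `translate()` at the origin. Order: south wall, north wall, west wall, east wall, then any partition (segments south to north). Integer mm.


cube([6250, 150, 2850]);
translate([0, 3100, 0]) cube([6250, 150, 2850]);
translate([0, 150, 0]) cube([150, 2950, 2850]);
translate([6100, 150, 0]) cube([150, 2950, 2850]);
translate([3250, 150, 0]) cube([150, 1250, 2850]);
translate([3250, 2400, 0]) cube([150, 700, 2850]);


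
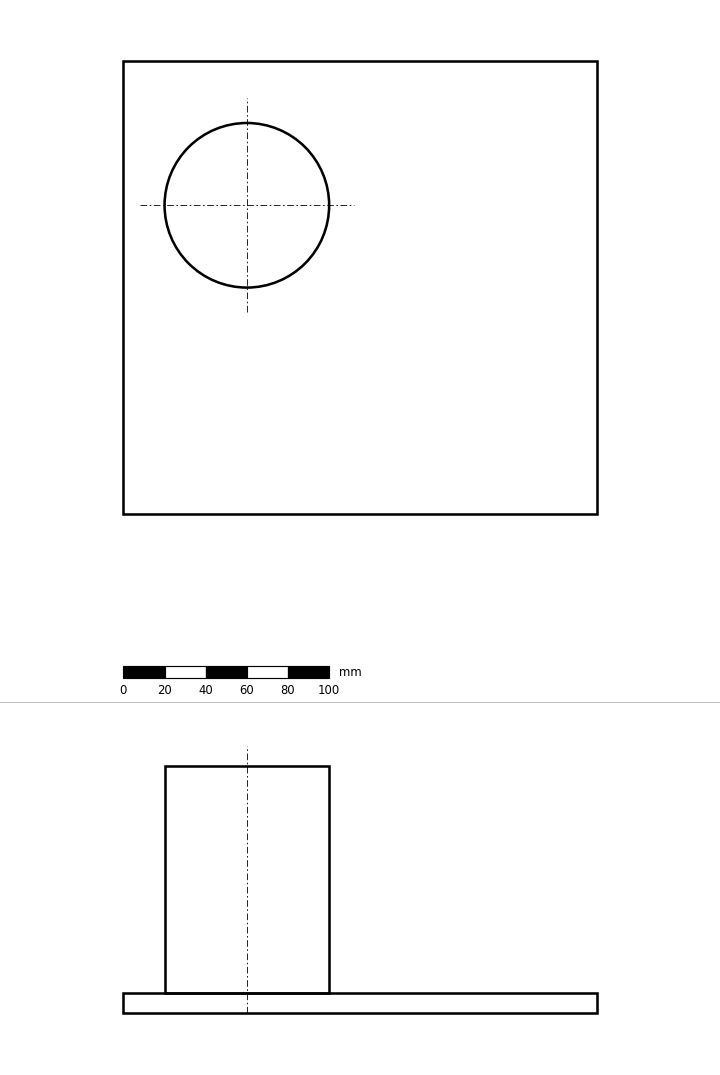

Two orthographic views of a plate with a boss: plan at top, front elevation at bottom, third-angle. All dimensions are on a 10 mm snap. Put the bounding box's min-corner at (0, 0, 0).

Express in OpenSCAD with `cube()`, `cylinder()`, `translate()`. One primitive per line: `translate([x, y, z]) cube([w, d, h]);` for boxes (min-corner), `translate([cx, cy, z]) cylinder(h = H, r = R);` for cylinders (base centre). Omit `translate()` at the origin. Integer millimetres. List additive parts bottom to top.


cube([230, 220, 10]);
translate([60, 150, 10]) cylinder(h = 110, r = 40);
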